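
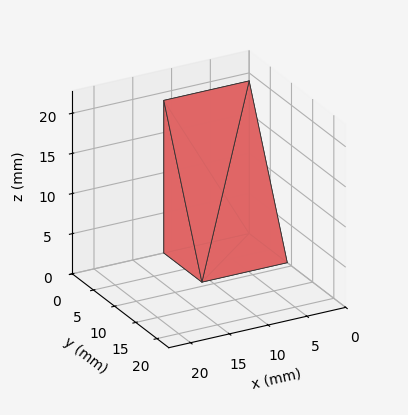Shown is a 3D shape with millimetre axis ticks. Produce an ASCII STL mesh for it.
Reading the render: the shape is a wedge (ramp): 11 × 9 mm base, rising to 19 mm along the y=0 edge and sloping linearly to z=0 at y=9 (dimensions read to the nearest mm from the axis ticks). For the STL, each face is triangulated and given an outward normal.

solid part
  facet normal 0.0000 0.0000 -1.0000
    outer loop
      vertex 11.000 9.000 0.000
      vertex 11.000 0.000 0.000
      vertex 0.000 0.000 0.000
    endloop
  endfacet
  facet normal 0.0000 0.0000 -1.0000
    outer loop
      vertex 0.000 9.000 0.000
      vertex 11.000 9.000 0.000
      vertex 0.000 0.000 0.000
    endloop
  endfacet
  facet normal 0.0000 -1.0000 0.0000
    outer loop
      vertex 0.000 0.000 0.000
      vertex 11.000 0.000 0.000
      vertex 11.000 0.000 19.000
    endloop
  endfacet
  facet normal 0.0000 -1.0000 0.0000
    outer loop
      vertex 0.000 0.000 0.000
      vertex 11.000 0.000 19.000
      vertex 0.000 0.000 19.000
    endloop
  endfacet
  facet normal 0.0000 0.9037 0.4281
    outer loop
      vertex 0.000 0.000 19.000
      vertex 11.000 0.000 19.000
      vertex 11.000 9.000 0.000
    endloop
  endfacet
  facet normal 0.0000 0.9037 0.4281
    outer loop
      vertex 0.000 0.000 19.000
      vertex 11.000 9.000 0.000
      vertex 0.000 9.000 0.000
    endloop
  endfacet
  facet normal -1.0000 0.0000 0.0000
    outer loop
      vertex 0.000 0.000 19.000
      vertex 0.000 9.000 0.000
      vertex 0.000 0.000 0.000
    endloop
  endfacet
  facet normal 1.0000 0.0000 0.0000
    outer loop
      vertex 11.000 0.000 0.000
      vertex 11.000 9.000 0.000
      vertex 11.000 0.000 19.000
    endloop
  endfacet
endsolid part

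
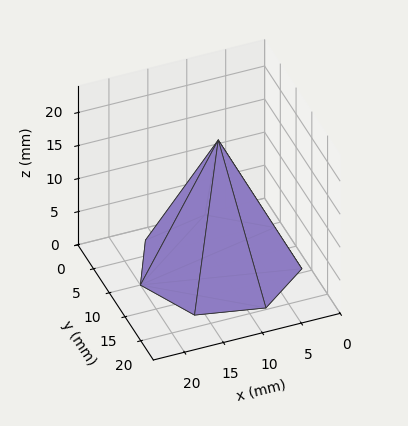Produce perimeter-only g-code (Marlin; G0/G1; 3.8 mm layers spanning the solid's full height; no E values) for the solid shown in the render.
Reading the render: the shape is a regular 7-sided pyramid, base circumscribed radius ≈ 10 mm, apex at z ≈ 19 mm (dimensions read to the nearest mm from the axis ticks). For the g-code, the solid's height is divided into equal slices at the stated Δz and each level perimeter traced with G1 moves after a G0 lift.

; perimeter-only toolpath
G21 ; units = mm
G90 ; absolute positioning
G28 ; home
; layer 1
G0 Z3.8
G0 X18.0 Y10.0
G1 X15.0 Y16.2
G1 X8.2 Y17.8
G1 X2.8 Y13.4
G1 X2.8 Y6.6
G1 X8.2 Y2.2
G1 X15.0 Y3.8
G1 X18.0 Y10.0
; layer 2
G0 Z7.6
G0 X16.0 Y10.0
G1 X13.7 Y14.7
G1 X8.7 Y15.8
G1 X4.6 Y12.6
G1 X4.6 Y7.4
G1 X8.7 Y4.2
G1 X13.7 Y5.3
G1 X16.0 Y10.0
; layer 3
G0 Z11.4
G0 X14.0 Y10.0
G1 X12.5 Y13.1
G1 X9.1 Y13.9
G1 X6.4 Y11.7
G1 X6.4 Y8.3
G1 X9.1 Y6.1
G1 X12.5 Y6.9
G1 X14.0 Y10.0
; layer 4
G0 Z15.2
G0 X12.0 Y10.0
G1 X11.2 Y11.6
G1 X9.6 Y11.9
G1 X8.2 Y10.9
G1 X8.2 Y9.1
G1 X9.6 Y8.1
G1 X11.2 Y8.4
G1 X12.0 Y10.0
M2 ; end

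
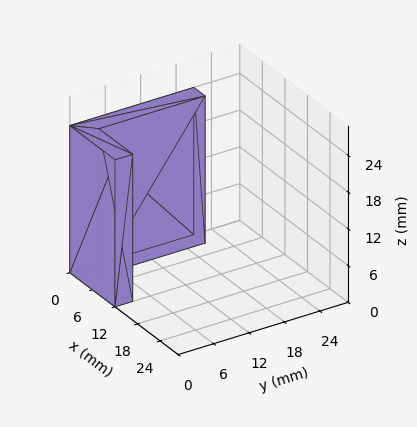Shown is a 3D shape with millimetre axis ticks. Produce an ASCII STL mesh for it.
Reading the render: the shape is an L-shaped prism: outer 12 × 21 mm, arm thicknesses ≈ 3 mm (horizontal) and 3 mm (vertical), extruded 24 mm in z (dimensions read to the nearest mm from the axis ticks). For the STL, each face is triangulated and given an outward normal.

solid part
  facet normal 0.0000 0.0000 -1.0000
    outer loop
      vertex 12.000 3.000 0.000
      vertex 12.000 0.000 0.000
      vertex 0.000 0.000 0.000
    endloop
  endfacet
  facet normal 0.0000 0.0000 -1.0000
    outer loop
      vertex 3.000 3.000 0.000
      vertex 12.000 3.000 0.000
      vertex 0.000 0.000 0.000
    endloop
  endfacet
  facet normal 0.0000 0.0000 -1.0000
    outer loop
      vertex 3.000 21.000 0.000
      vertex 3.000 3.000 0.000
      vertex 0.000 0.000 0.000
    endloop
  endfacet
  facet normal 0.0000 0.0000 -1.0000
    outer loop
      vertex 0.000 21.000 0.000
      vertex 3.000 21.000 0.000
      vertex 0.000 0.000 0.000
    endloop
  endfacet
  facet normal 0.0000 0.0000 1.0000
    outer loop
      vertex 0.000 0.000 24.000
      vertex 12.000 0.000 24.000
      vertex 12.000 3.000 24.000
    endloop
  endfacet
  facet normal 0.0000 0.0000 1.0000
    outer loop
      vertex 0.000 0.000 24.000
      vertex 12.000 3.000 24.000
      vertex 3.000 3.000 24.000
    endloop
  endfacet
  facet normal 0.0000 0.0000 1.0000
    outer loop
      vertex 0.000 0.000 24.000
      vertex 3.000 3.000 24.000
      vertex 3.000 21.000 24.000
    endloop
  endfacet
  facet normal 0.0000 0.0000 1.0000
    outer loop
      vertex 0.000 0.000 24.000
      vertex 3.000 21.000 24.000
      vertex 0.000 21.000 24.000
    endloop
  endfacet
  facet normal 0.0000 -1.0000 0.0000
    outer loop
      vertex 0.000 0.000 0.000
      vertex 12.000 0.000 0.000
      vertex 12.000 0.000 24.000
    endloop
  endfacet
  facet normal 0.0000 -1.0000 0.0000
    outer loop
      vertex 0.000 0.000 0.000
      vertex 12.000 0.000 24.000
      vertex 0.000 0.000 24.000
    endloop
  endfacet
  facet normal 1.0000 0.0000 0.0000
    outer loop
      vertex 12.000 0.000 0.000
      vertex 12.000 3.000 0.000
      vertex 12.000 3.000 24.000
    endloop
  endfacet
  facet normal 1.0000 0.0000 0.0000
    outer loop
      vertex 12.000 0.000 0.000
      vertex 12.000 3.000 24.000
      vertex 12.000 0.000 24.000
    endloop
  endfacet
  facet normal 0.0000 1.0000 0.0000
    outer loop
      vertex 12.000 3.000 0.000
      vertex 3.000 3.000 0.000
      vertex 3.000 3.000 24.000
    endloop
  endfacet
  facet normal 0.0000 1.0000 0.0000
    outer loop
      vertex 12.000 3.000 0.000
      vertex 3.000 3.000 24.000
      vertex 12.000 3.000 24.000
    endloop
  endfacet
  facet normal 1.0000 0.0000 0.0000
    outer loop
      vertex 3.000 3.000 0.000
      vertex 3.000 21.000 0.000
      vertex 3.000 21.000 24.000
    endloop
  endfacet
  facet normal 1.0000 0.0000 0.0000
    outer loop
      vertex 3.000 3.000 0.000
      vertex 3.000 21.000 24.000
      vertex 3.000 3.000 24.000
    endloop
  endfacet
  facet normal 0.0000 1.0000 0.0000
    outer loop
      vertex 3.000 21.000 0.000
      vertex 0.000 21.000 0.000
      vertex 0.000 21.000 24.000
    endloop
  endfacet
  facet normal 0.0000 1.0000 0.0000
    outer loop
      vertex 3.000 21.000 0.000
      vertex 0.000 21.000 24.000
      vertex 3.000 21.000 24.000
    endloop
  endfacet
  facet normal -1.0000 0.0000 0.0000
    outer loop
      vertex 0.000 21.000 0.000
      vertex 0.000 0.000 0.000
      vertex 0.000 0.000 24.000
    endloop
  endfacet
  facet normal -1.0000 0.0000 0.0000
    outer loop
      vertex 0.000 21.000 0.000
      vertex 0.000 0.000 24.000
      vertex 0.000 21.000 24.000
    endloop
  endfacet
endsolid part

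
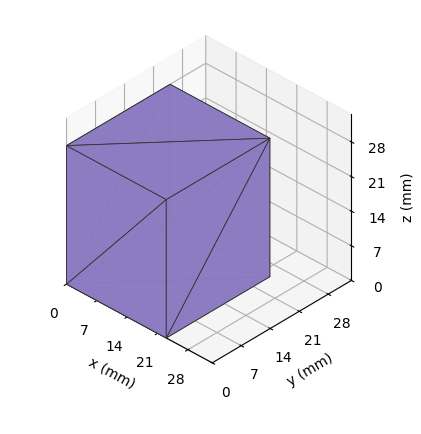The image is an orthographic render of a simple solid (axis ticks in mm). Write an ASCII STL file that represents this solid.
Reading the render: the shape is a rectangular box, roughly 23 × 25 mm footprint and 28 mm tall (dimensions read to the nearest mm from the axis ticks). For the STL, each face is triangulated and given an outward normal.

solid part
  facet normal 0.0000 0.0000 -1.0000
    outer loop
      vertex 23.00 25.00 0.00
      vertex 23.00 0.00 0.00
      vertex 0.00 0.00 0.00
    endloop
  endfacet
  facet normal 0.0000 0.0000 -1.0000
    outer loop
      vertex 0.00 25.00 0.00
      vertex 23.00 25.00 0.00
      vertex 0.00 0.00 0.00
    endloop
  endfacet
  facet normal 0.0000 0.0000 1.0000
    outer loop
      vertex 0.00 0.00 28.00
      vertex 23.00 0.00 28.00
      vertex 23.00 25.00 28.00
    endloop
  endfacet
  facet normal 0.0000 0.0000 1.0000
    outer loop
      vertex 0.00 0.00 28.00
      vertex 23.00 25.00 28.00
      vertex 0.00 25.00 28.00
    endloop
  endfacet
  facet normal 0.0000 -1.0000 0.0000
    outer loop
      vertex 0.00 0.00 0.00
      vertex 23.00 0.00 0.00
      vertex 23.00 0.00 28.00
    endloop
  endfacet
  facet normal 0.0000 -1.0000 0.0000
    outer loop
      vertex 0.00 0.00 0.00
      vertex 23.00 0.00 28.00
      vertex 0.00 0.00 28.00
    endloop
  endfacet
  facet normal 0.0000 1.0000 0.0000
    outer loop
      vertex 23.00 25.00 28.00
      vertex 23.00 25.00 0.00
      vertex 0.00 25.00 0.00
    endloop
  endfacet
  facet normal 0.0000 1.0000 0.0000
    outer loop
      vertex 0.00 25.00 28.00
      vertex 23.00 25.00 28.00
      vertex 0.00 25.00 0.00
    endloop
  endfacet
  facet normal -1.0000 0.0000 0.0000
    outer loop
      vertex 0.00 25.00 28.00
      vertex 0.00 25.00 0.00
      vertex 0.00 0.00 0.00
    endloop
  endfacet
  facet normal -1.0000 0.0000 0.0000
    outer loop
      vertex 0.00 0.00 28.00
      vertex 0.00 25.00 28.00
      vertex 0.00 0.00 0.00
    endloop
  endfacet
  facet normal 1.0000 0.0000 0.0000
    outer loop
      vertex 23.00 0.00 0.00
      vertex 23.00 25.00 0.00
      vertex 23.00 25.00 28.00
    endloop
  endfacet
  facet normal 1.0000 0.0000 0.0000
    outer loop
      vertex 23.00 0.00 0.00
      vertex 23.00 25.00 28.00
      vertex 23.00 0.00 28.00
    endloop
  endfacet
endsolid part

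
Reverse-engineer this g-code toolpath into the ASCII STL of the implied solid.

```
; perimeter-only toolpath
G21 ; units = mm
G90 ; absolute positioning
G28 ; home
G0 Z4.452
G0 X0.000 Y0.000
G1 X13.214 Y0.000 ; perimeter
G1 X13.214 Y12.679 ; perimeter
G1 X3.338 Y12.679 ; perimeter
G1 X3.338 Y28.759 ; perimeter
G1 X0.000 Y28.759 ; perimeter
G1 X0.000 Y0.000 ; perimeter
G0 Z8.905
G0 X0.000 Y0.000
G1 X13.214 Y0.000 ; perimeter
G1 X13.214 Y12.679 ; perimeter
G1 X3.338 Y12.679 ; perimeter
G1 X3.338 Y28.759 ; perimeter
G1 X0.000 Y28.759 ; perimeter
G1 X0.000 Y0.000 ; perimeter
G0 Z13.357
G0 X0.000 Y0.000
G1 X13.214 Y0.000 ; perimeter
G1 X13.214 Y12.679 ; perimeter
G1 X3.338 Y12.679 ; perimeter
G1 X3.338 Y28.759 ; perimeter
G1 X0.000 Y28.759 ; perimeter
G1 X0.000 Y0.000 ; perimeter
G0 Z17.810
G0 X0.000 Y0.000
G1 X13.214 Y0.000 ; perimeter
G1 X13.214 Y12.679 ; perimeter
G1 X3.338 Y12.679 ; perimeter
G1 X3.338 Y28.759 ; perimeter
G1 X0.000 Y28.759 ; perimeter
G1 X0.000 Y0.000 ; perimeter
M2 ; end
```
solid part
  facet normal 0.0000 0.0000 -1.0000
    outer loop
      vertex 13.214 12.679 0.000
      vertex 13.214 0.000 0.000
      vertex 0.000 0.000 0.000
    endloop
  endfacet
  facet normal 0.0000 0.0000 -1.0000
    outer loop
      vertex 3.338 12.679 0.000
      vertex 13.214 12.679 0.000
      vertex 0.000 0.000 0.000
    endloop
  endfacet
  facet normal 0.0000 0.0000 -1.0000
    outer loop
      vertex 3.338 28.759 0.000
      vertex 3.338 12.679 0.000
      vertex 0.000 0.000 0.000
    endloop
  endfacet
  facet normal 0.0000 0.0000 -1.0000
    outer loop
      vertex 0.000 28.759 0.000
      vertex 3.338 28.759 0.000
      vertex 0.000 0.000 0.000
    endloop
  endfacet
  facet normal 0.0000 0.0000 1.0000
    outer loop
      vertex 0.000 0.000 17.810
      vertex 13.214 0.000 17.810
      vertex 13.214 12.679 17.810
    endloop
  endfacet
  facet normal 0.0000 0.0000 1.0000
    outer loop
      vertex 0.000 0.000 17.810
      vertex 13.214 12.679 17.810
      vertex 3.338 12.679 17.810
    endloop
  endfacet
  facet normal 0.0000 0.0000 1.0000
    outer loop
      vertex 0.000 0.000 17.810
      vertex 3.338 12.679 17.810
      vertex 3.338 28.759 17.810
    endloop
  endfacet
  facet normal 0.0000 0.0000 1.0000
    outer loop
      vertex 0.000 0.000 17.810
      vertex 3.338 28.759 17.810
      vertex 0.000 28.759 17.810
    endloop
  endfacet
  facet normal 0.0000 -1.0000 0.0000
    outer loop
      vertex 0.000 0.000 0.000
      vertex 13.214 0.000 0.000
      vertex 13.214 0.000 17.810
    endloop
  endfacet
  facet normal 0.0000 -1.0000 0.0000
    outer loop
      vertex 0.000 0.000 0.000
      vertex 13.214 0.000 17.810
      vertex 0.000 0.000 17.810
    endloop
  endfacet
  facet normal 1.0000 0.0000 0.0000
    outer loop
      vertex 13.214 0.000 0.000
      vertex 13.214 12.679 0.000
      vertex 13.214 12.679 17.810
    endloop
  endfacet
  facet normal 1.0000 0.0000 0.0000
    outer loop
      vertex 13.214 0.000 0.000
      vertex 13.214 12.679 17.810
      vertex 13.214 0.000 17.810
    endloop
  endfacet
  facet normal 0.0000 1.0000 0.0000
    outer loop
      vertex 13.214 12.679 0.000
      vertex 3.338 12.679 0.000
      vertex 3.338 12.679 17.810
    endloop
  endfacet
  facet normal 0.0000 1.0000 0.0000
    outer loop
      vertex 13.214 12.679 0.000
      vertex 3.338 12.679 17.810
      vertex 13.214 12.679 17.810
    endloop
  endfacet
  facet normal 1.0000 0.0000 0.0000
    outer loop
      vertex 3.338 12.679 0.000
      vertex 3.338 28.759 0.000
      vertex 3.338 28.759 17.810
    endloop
  endfacet
  facet normal 1.0000 0.0000 0.0000
    outer loop
      vertex 3.338 12.679 0.000
      vertex 3.338 28.759 17.810
      vertex 3.338 12.679 17.810
    endloop
  endfacet
  facet normal 0.0000 1.0000 0.0000
    outer loop
      vertex 3.338 28.759 0.000
      vertex 0.000 28.759 0.000
      vertex 0.000 28.759 17.810
    endloop
  endfacet
  facet normal 0.0000 1.0000 0.0000
    outer loop
      vertex 3.338 28.759 0.000
      vertex 0.000 28.759 17.810
      vertex 3.338 28.759 17.810
    endloop
  endfacet
  facet normal -1.0000 0.0000 0.0000
    outer loop
      vertex 0.000 28.759 0.000
      vertex 0.000 0.000 0.000
      vertex 0.000 0.000 17.810
    endloop
  endfacet
  facet normal -1.0000 0.0000 0.0000
    outer loop
      vertex 0.000 28.759 0.000
      vertex 0.000 0.000 17.810
      vertex 0.000 28.759 17.810
    endloop
  endfacet
endsolid part

The G0 Z moves step by Δz≈4.452 mm. Every layer's G1 loop is the same polygon, so the solid is a straight extrusion of it from z=0 to z≈17.8. Closing with flat bottom and top caps and triangulating gives 20 facets — an L-shaped prism: outer 13.2 × 28.8 mm, arm thicknesses ≈ 12.7 mm (horizontal) and 3.34 mm (vertical), extruded 17.8 mm in z.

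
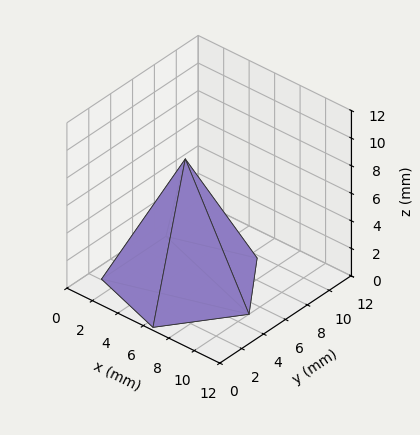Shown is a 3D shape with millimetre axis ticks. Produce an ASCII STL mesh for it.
Reading the render: the shape is a regular 5-sided pyramid, base circumscribed radius ≈ 5 mm, apex at z ≈ 9 mm (dimensions read to the nearest mm from the axis ticks). For the STL, each face is triangulated and given an outward normal.

solid part
  facet normal 0.0000 0.0000 -1.0000
    outer loop
      vertex 0.95 7.94 0.00
      vertex 6.55 9.76 0.00
      vertex 10.00 5.00 0.00
    endloop
  endfacet
  facet normal 0.0000 0.0000 -1.0000
    outer loop
      vertex 0.95 2.06 0.00
      vertex 0.95 7.94 0.00
      vertex 10.00 5.00 0.00
    endloop
  endfacet
  facet normal 0.0000 0.0000 -1.0000
    outer loop
      vertex 6.55 0.24 0.00
      vertex 0.95 2.06 0.00
      vertex 10.00 5.00 0.00
    endloop
  endfacet
  facet normal 0.7384 0.5352 0.4102
    outer loop
      vertex 10.00 5.00 0.00
      vertex 6.55 9.76 0.00
      vertex 5.00 5.00 9.00
    endloop
  endfacet
  facet normal -0.2819 0.8673 0.4102
    outer loop
      vertex 6.55 9.76 0.00
      vertex 0.95 7.94 0.00
      vertex 5.00 5.00 9.00
    endloop
  endfacet
  facet normal -0.9119 0.0000 0.4104
    outer loop
      vertex 0.95 7.94 0.00
      vertex 0.95 2.06 0.00
      vertex 5.00 5.00 9.00
    endloop
  endfacet
  facet normal -0.2819 -0.8673 0.4102
    outer loop
      vertex 0.95 2.06 0.00
      vertex 6.55 0.24 0.00
      vertex 5.00 5.00 9.00
    endloop
  endfacet
  facet normal 0.7384 -0.5352 0.4102
    outer loop
      vertex 6.55 0.24 0.00
      vertex 10.00 5.00 0.00
      vertex 5.00 5.00 9.00
    endloop
  endfacet
endsolid part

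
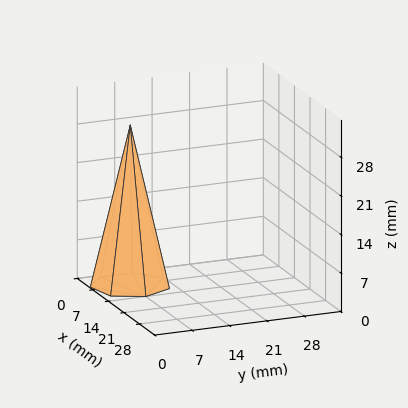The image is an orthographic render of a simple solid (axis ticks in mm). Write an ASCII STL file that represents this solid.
Reading the render: the shape is a regular 7-sided pyramid, base circumscribed radius ≈ 7 mm, apex at z ≈ 29 mm (dimensions read to the nearest mm from the axis ticks). For the STL, each face is triangulated and given an outward normal.

solid part
  facet normal 0.0000 0.0000 -1.0000
    outer loop
      vertex 5.4 13.8 0.0
      vertex 11.4 12.5 0.0
      vertex 14.0 7.0 0.0
    endloop
  endfacet
  facet normal 0.0000 0.0000 -1.0000
    outer loop
      vertex 0.7 10.0 0.0
      vertex 5.4 13.8 0.0
      vertex 14.0 7.0 0.0
    endloop
  endfacet
  facet normal 0.0000 0.0000 -1.0000
    outer loop
      vertex 0.7 4.0 0.0
      vertex 0.7 10.0 0.0
      vertex 14.0 7.0 0.0
    endloop
  endfacet
  facet normal 0.0000 0.0000 -1.0000
    outer loop
      vertex 5.4 0.2 0.0
      vertex 0.7 4.0 0.0
      vertex 14.0 7.0 0.0
    endloop
  endfacet
  facet normal 0.0000 0.0000 -1.0000
    outer loop
      vertex 11.4 1.5 0.0
      vertex 5.4 0.2 0.0
      vertex 14.0 7.0 0.0
    endloop
  endfacet
  facet normal 0.8833 0.4176 0.2132
    outer loop
      vertex 14.0 7.0 0.0
      vertex 11.4 12.5 0.0
      vertex 7.0 7.0 29.0
    endloop
  endfacet
  facet normal 0.2069 0.9550 0.2125
    outer loop
      vertex 11.4 12.5 0.0
      vertex 5.4 13.8 0.0
      vertex 7.0 7.0 29.0
    endloop
  endfacet
  facet normal -0.6144 0.7599 0.2121
    outer loop
      vertex 5.4 13.8 0.0
      vertex 0.7 10.0 0.0
      vertex 7.0 7.0 29.0
    endloop
  endfacet
  facet normal -0.9772 0.0000 0.2123
    outer loop
      vertex 0.7 10.0 0.0
      vertex 0.7 4.0 0.0
      vertex 7.0 7.0 29.0
    endloop
  endfacet
  facet normal -0.6144 -0.7599 0.2121
    outer loop
      vertex 0.7 4.0 0.0
      vertex 5.4 0.2 0.0
      vertex 7.0 7.0 29.0
    endloop
  endfacet
  facet normal 0.2069 -0.9550 0.2125
    outer loop
      vertex 5.4 0.2 0.0
      vertex 11.4 1.5 0.0
      vertex 7.0 7.0 29.0
    endloop
  endfacet
  facet normal 0.8833 -0.4176 0.2132
    outer loop
      vertex 11.4 1.5 0.0
      vertex 14.0 7.0 0.0
      vertex 7.0 7.0 29.0
    endloop
  endfacet
endsolid part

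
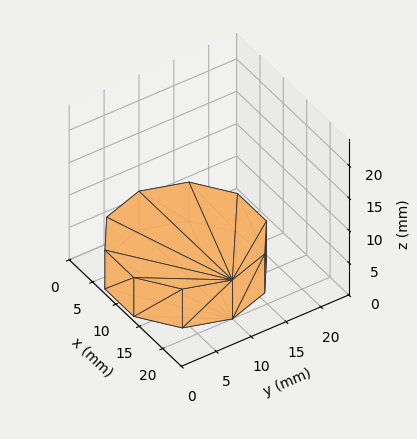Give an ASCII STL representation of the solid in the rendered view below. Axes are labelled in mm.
Reading the render: the shape is a regular 10-sided prism (a cylinder approximated with 10 flat sides), circumscribed radius ≈ 10 mm, height ≈ 6 mm (dimensions read to the nearest mm from the axis ticks). For the STL, each face is triangulated and given an outward normal.

solid part
  facet normal 0.0000 0.0000 -1.0000
    outer loop
      vertex 13.1 19.5 0.0
      vertex 18.1 15.9 0.0
      vertex 20.0 10.0 0.0
    endloop
  endfacet
  facet normal 0.0000 0.0000 -1.0000
    outer loop
      vertex 6.9 19.5 0.0
      vertex 13.1 19.5 0.0
      vertex 20.0 10.0 0.0
    endloop
  endfacet
  facet normal 0.0000 0.0000 -1.0000
    outer loop
      vertex 1.9 15.9 0.0
      vertex 6.9 19.5 0.0
      vertex 20.0 10.0 0.0
    endloop
  endfacet
  facet normal 0.0000 0.0000 -1.0000
    outer loop
      vertex 0.0 10.0 0.0
      vertex 1.9 15.9 0.0
      vertex 20.0 10.0 0.0
    endloop
  endfacet
  facet normal 0.0000 0.0000 -1.0000
    outer loop
      vertex 1.9 4.1 0.0
      vertex 0.0 10.0 0.0
      vertex 20.0 10.0 0.0
    endloop
  endfacet
  facet normal 0.0000 0.0000 -1.0000
    outer loop
      vertex 6.9 0.5 0.0
      vertex 1.9 4.1 0.0
      vertex 20.0 10.0 0.0
    endloop
  endfacet
  facet normal 0.0000 0.0000 -1.0000
    outer loop
      vertex 13.1 0.5 0.0
      vertex 6.9 0.5 0.0
      vertex 20.0 10.0 0.0
    endloop
  endfacet
  facet normal 0.0000 0.0000 -1.0000
    outer loop
      vertex 18.1 4.1 0.0
      vertex 13.1 0.5 0.0
      vertex 20.0 10.0 0.0
    endloop
  endfacet
  facet normal 0.0000 0.0000 1.0000
    outer loop
      vertex 20.0 10.0 6.0
      vertex 18.1 15.9 6.0
      vertex 13.1 19.5 6.0
    endloop
  endfacet
  facet normal 0.0000 0.0000 1.0000
    outer loop
      vertex 20.0 10.0 6.0
      vertex 13.1 19.5 6.0
      vertex 6.9 19.5 6.0
    endloop
  endfacet
  facet normal 0.0000 0.0000 1.0000
    outer loop
      vertex 20.0 10.0 6.0
      vertex 6.9 19.5 6.0
      vertex 1.9 15.9 6.0
    endloop
  endfacet
  facet normal 0.0000 0.0000 1.0000
    outer loop
      vertex 20.0 10.0 6.0
      vertex 1.9 15.9 6.0
      vertex 0.0 10.0 6.0
    endloop
  endfacet
  facet normal 0.0000 0.0000 1.0000
    outer loop
      vertex 20.0 10.0 6.0
      vertex 0.0 10.0 6.0
      vertex 1.9 4.1 6.0
    endloop
  endfacet
  facet normal 0.0000 0.0000 1.0000
    outer loop
      vertex 20.0 10.0 6.0
      vertex 1.9 4.1 6.0
      vertex 6.9 0.5 6.0
    endloop
  endfacet
  facet normal 0.0000 0.0000 1.0000
    outer loop
      vertex 20.0 10.0 6.0
      vertex 6.9 0.5 6.0
      vertex 13.1 0.5 6.0
    endloop
  endfacet
  facet normal 0.0000 0.0000 1.0000
    outer loop
      vertex 20.0 10.0 6.0
      vertex 13.1 0.5 6.0
      vertex 18.1 4.1 6.0
    endloop
  endfacet
  facet normal 0.9519 0.3065 0.0000
    outer loop
      vertex 20.0 10.0 0.0
      vertex 18.1 15.9 0.0
      vertex 18.1 15.9 6.0
    endloop
  endfacet
  facet normal 0.9519 0.3065 0.0000
    outer loop
      vertex 20.0 10.0 0.0
      vertex 18.1 15.9 6.0
      vertex 20.0 10.0 6.0
    endloop
  endfacet
  facet normal 0.5843 0.8115 0.0000
    outer loop
      vertex 18.1 15.9 0.0
      vertex 13.1 19.5 0.0
      vertex 13.1 19.5 6.0
    endloop
  endfacet
  facet normal 0.5843 0.8115 0.0000
    outer loop
      vertex 18.1 15.9 0.0
      vertex 13.1 19.5 6.0
      vertex 18.1 15.9 6.0
    endloop
  endfacet
  facet normal 0.0000 1.0000 0.0000
    outer loop
      vertex 13.1 19.5 0.0
      vertex 6.9 19.5 0.0
      vertex 6.9 19.5 6.0
    endloop
  endfacet
  facet normal 0.0000 1.0000 0.0000
    outer loop
      vertex 13.1 19.5 0.0
      vertex 6.9 19.5 6.0
      vertex 13.1 19.5 6.0
    endloop
  endfacet
  facet normal -0.5843 0.8115 0.0000
    outer loop
      vertex 6.9 19.5 0.0
      vertex 1.9 15.9 0.0
      vertex 1.9 15.9 6.0
    endloop
  endfacet
  facet normal -0.5843 0.8115 0.0000
    outer loop
      vertex 6.9 19.5 0.0
      vertex 1.9 15.9 6.0
      vertex 6.9 19.5 6.0
    endloop
  endfacet
  facet normal -0.9519 0.3065 0.0000
    outer loop
      vertex 1.9 15.9 0.0
      vertex 0.0 10.0 0.0
      vertex 0.0 10.0 6.0
    endloop
  endfacet
  facet normal -0.9519 0.3065 0.0000
    outer loop
      vertex 1.9 15.9 0.0
      vertex 0.0 10.0 6.0
      vertex 1.9 15.9 6.0
    endloop
  endfacet
  facet normal -0.9519 -0.3065 0.0000
    outer loop
      vertex 0.0 10.0 0.0
      vertex 1.9 4.1 0.0
      vertex 1.9 4.1 6.0
    endloop
  endfacet
  facet normal -0.9519 -0.3065 0.0000
    outer loop
      vertex 0.0 10.0 0.0
      vertex 1.9 4.1 6.0
      vertex 0.0 10.0 6.0
    endloop
  endfacet
  facet normal -0.5843 -0.8115 0.0000
    outer loop
      vertex 1.9 4.1 0.0
      vertex 6.9 0.5 0.0
      vertex 6.9 0.5 6.0
    endloop
  endfacet
  facet normal -0.5843 -0.8115 0.0000
    outer loop
      vertex 1.9 4.1 0.0
      vertex 6.9 0.5 6.0
      vertex 1.9 4.1 6.0
    endloop
  endfacet
  facet normal 0.0000 -1.0000 0.0000
    outer loop
      vertex 6.9 0.5 0.0
      vertex 13.1 0.5 0.0
      vertex 13.1 0.5 6.0
    endloop
  endfacet
  facet normal 0.0000 -1.0000 0.0000
    outer loop
      vertex 6.9 0.5 0.0
      vertex 13.1 0.5 6.0
      vertex 6.9 0.5 6.0
    endloop
  endfacet
  facet normal 0.5843 -0.8115 0.0000
    outer loop
      vertex 13.1 0.5 0.0
      vertex 18.1 4.1 0.0
      vertex 18.1 4.1 6.0
    endloop
  endfacet
  facet normal 0.5843 -0.8115 0.0000
    outer loop
      vertex 13.1 0.5 0.0
      vertex 18.1 4.1 6.0
      vertex 13.1 0.5 6.0
    endloop
  endfacet
  facet normal 0.9519 -0.3065 0.0000
    outer loop
      vertex 18.1 4.1 0.0
      vertex 20.0 10.0 0.0
      vertex 20.0 10.0 6.0
    endloop
  endfacet
  facet normal 0.9519 -0.3065 0.0000
    outer loop
      vertex 18.1 4.1 0.0
      vertex 20.0 10.0 6.0
      vertex 18.1 4.1 6.0
    endloop
  endfacet
endsolid part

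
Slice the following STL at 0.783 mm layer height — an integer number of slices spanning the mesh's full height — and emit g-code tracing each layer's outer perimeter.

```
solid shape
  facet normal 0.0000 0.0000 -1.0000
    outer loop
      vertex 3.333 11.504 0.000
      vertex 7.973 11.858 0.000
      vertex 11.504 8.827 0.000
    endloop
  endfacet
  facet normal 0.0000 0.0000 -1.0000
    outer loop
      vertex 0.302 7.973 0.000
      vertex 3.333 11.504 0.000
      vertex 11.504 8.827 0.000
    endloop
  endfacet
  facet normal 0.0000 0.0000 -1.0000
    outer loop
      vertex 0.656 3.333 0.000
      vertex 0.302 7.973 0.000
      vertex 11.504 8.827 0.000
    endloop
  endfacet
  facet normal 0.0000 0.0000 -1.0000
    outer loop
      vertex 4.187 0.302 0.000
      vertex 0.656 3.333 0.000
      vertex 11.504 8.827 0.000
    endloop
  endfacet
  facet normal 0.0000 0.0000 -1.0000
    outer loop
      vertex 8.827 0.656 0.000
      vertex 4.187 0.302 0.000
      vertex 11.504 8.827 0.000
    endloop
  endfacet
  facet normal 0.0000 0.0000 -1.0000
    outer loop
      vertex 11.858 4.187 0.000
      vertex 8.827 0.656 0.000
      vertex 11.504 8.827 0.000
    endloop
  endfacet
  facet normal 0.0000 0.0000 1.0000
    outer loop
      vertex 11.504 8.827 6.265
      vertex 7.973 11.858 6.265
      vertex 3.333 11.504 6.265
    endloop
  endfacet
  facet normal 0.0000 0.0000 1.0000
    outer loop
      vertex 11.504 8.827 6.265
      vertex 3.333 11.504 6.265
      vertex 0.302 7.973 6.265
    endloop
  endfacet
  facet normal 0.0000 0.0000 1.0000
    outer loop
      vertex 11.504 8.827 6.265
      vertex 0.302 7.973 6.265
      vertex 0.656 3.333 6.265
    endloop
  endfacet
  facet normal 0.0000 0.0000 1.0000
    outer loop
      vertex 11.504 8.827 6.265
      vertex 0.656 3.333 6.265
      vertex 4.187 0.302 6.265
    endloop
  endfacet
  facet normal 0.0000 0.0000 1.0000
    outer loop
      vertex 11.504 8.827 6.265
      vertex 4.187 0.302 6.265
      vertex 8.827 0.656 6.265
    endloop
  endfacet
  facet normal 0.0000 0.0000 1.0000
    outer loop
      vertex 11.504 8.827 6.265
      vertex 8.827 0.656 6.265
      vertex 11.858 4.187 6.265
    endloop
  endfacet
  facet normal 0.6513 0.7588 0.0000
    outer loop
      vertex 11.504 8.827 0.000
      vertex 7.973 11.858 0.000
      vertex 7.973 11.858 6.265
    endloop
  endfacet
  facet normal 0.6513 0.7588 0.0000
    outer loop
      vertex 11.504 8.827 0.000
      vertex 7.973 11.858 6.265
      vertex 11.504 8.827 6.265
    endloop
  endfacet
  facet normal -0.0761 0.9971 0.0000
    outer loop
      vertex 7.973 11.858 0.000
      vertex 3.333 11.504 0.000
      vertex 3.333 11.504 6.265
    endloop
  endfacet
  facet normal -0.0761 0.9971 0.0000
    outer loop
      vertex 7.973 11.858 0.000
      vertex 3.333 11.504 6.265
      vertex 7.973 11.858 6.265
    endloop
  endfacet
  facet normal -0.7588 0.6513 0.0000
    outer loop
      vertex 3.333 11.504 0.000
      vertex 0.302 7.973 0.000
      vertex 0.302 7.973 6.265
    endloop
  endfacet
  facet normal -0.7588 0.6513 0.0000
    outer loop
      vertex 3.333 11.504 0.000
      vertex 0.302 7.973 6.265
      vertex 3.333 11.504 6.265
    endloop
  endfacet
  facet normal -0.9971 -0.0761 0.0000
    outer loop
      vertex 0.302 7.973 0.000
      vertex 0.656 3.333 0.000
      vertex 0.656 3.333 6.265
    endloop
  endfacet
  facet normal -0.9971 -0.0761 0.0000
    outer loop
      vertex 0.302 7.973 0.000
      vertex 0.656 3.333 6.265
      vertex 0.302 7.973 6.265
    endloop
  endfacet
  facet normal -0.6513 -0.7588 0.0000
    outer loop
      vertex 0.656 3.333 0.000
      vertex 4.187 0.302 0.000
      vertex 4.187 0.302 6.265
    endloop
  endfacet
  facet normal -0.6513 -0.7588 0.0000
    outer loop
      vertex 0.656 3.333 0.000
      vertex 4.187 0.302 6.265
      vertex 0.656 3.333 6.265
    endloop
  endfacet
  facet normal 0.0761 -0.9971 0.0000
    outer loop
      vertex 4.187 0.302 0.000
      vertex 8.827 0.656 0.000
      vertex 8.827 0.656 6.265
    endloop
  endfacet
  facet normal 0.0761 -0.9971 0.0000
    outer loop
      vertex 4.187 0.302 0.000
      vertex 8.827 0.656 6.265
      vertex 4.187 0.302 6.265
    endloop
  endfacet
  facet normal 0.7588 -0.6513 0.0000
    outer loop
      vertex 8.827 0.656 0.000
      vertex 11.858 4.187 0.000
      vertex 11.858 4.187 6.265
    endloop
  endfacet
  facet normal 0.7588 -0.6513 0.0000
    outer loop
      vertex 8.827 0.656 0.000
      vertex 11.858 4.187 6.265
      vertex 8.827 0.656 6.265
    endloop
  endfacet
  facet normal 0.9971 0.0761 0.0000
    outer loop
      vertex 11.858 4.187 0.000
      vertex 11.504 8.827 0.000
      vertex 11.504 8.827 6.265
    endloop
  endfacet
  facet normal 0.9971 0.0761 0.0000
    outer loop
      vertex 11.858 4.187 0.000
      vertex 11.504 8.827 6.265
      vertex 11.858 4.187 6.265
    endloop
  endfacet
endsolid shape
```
; perimeter-only toolpath
G21 ; units = mm
G90 ; absolute positioning
G28 ; home
; layer 1
G0 Z0.783
G0 X11.504 Y8.827
G1 X7.973 Y11.858
G1 X3.333 Y11.504
G1 X0.302 Y7.973
G1 X0.656 Y3.333
G1 X4.187 Y0.302
G1 X8.827 Y0.656
G1 X11.858 Y4.187
G1 X11.504 Y8.827
; layer 2
G0 Z1.566
G0 X11.504 Y8.827
G1 X7.973 Y11.858
G1 X3.333 Y11.504
G1 X0.302 Y7.973
G1 X0.656 Y3.333
G1 X4.187 Y0.302
G1 X8.827 Y0.656
G1 X11.858 Y4.187
G1 X11.504 Y8.827
; layer 3
G0 Z2.349
G0 X11.504 Y8.827
G1 X7.973 Y11.858
G1 X3.333 Y11.504
G1 X0.302 Y7.973
G1 X0.656 Y3.333
G1 X4.187 Y0.302
G1 X8.827 Y0.656
G1 X11.858 Y4.187
G1 X11.504 Y8.827
; layer 4
G0 Z3.132
G0 X11.504 Y8.827
G1 X7.973 Y11.858
G1 X3.333 Y11.504
G1 X0.302 Y7.973
G1 X0.656 Y3.333
G1 X4.187 Y0.302
G1 X8.827 Y0.656
G1 X11.858 Y4.187
G1 X11.504 Y8.827
; layer 5
G0 Z3.916
G0 X11.504 Y8.827
G1 X7.973 Y11.858
G1 X3.333 Y11.504
G1 X0.302 Y7.973
G1 X0.656 Y3.333
G1 X4.187 Y0.302
G1 X8.827 Y0.656
G1 X11.858 Y4.187
G1 X11.504 Y8.827
; layer 6
G0 Z4.699
G0 X11.504 Y8.827
G1 X7.973 Y11.858
G1 X3.333 Y11.504
G1 X0.302 Y7.973
G1 X0.656 Y3.333
G1 X4.187 Y0.302
G1 X8.827 Y0.656
G1 X11.858 Y4.187
G1 X11.504 Y8.827
; layer 7
G0 Z5.482
G0 X11.504 Y8.827
G1 X7.973 Y11.858
G1 X3.333 Y11.504
G1 X0.302 Y7.973
G1 X0.656 Y3.333
G1 X4.187 Y0.302
G1 X8.827 Y0.656
G1 X11.858 Y4.187
G1 X11.504 Y8.827
; layer 8
G0 Z6.265
G0 X11.504 Y8.827
G1 X7.973 Y11.858
G1 X3.333 Y11.504
G1 X0.302 Y7.973
G1 X0.656 Y3.333
G1 X4.187 Y0.302
G1 X8.827 Y0.656
G1 X11.858 Y4.187
G1 X11.504 Y8.827
M2 ; end

The solid is a regular 8-sided prism (a cylinder approximated with 8 flat sides), circumscribed radius ≈ 6.08 mm, height ≈ 6.26 mm. Slicing at Δz = 0.783 mm — 8 equal slices spanning the solid's height, so layer i sits at z = i·h/8 — gives 8 non-empty perimeters. Each is a 8-segment closed polygon; G0 lifts to the layer z and rapids to the start vertex, then G1 traces the edges.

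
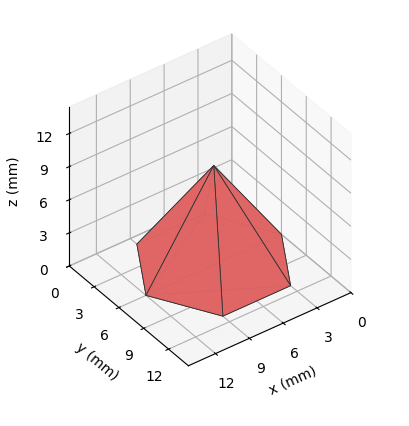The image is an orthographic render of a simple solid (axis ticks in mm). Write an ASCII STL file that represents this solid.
Reading the render: the shape is a regular 6-sided pyramid, base circumscribed radius ≈ 6 mm, apex at z ≈ 9 mm (dimensions read to the nearest mm from the axis ticks). For the STL, each face is triangulated and given an outward normal.

solid part
  facet normal 0.0000 0.0000 -1.0000
    outer loop
      vertex 3.000 11.196 0.000
      vertex 9.000 11.196 0.000
      vertex 12.000 6.000 0.000
    endloop
  endfacet
  facet normal 0.0000 0.0000 -1.0000
    outer loop
      vertex 0.000 6.000 0.000
      vertex 3.000 11.196 0.000
      vertex 12.000 6.000 0.000
    endloop
  endfacet
  facet normal 0.0000 0.0000 -1.0000
    outer loop
      vertex 3.000 0.804 0.000
      vertex 0.000 6.000 0.000
      vertex 12.000 6.000 0.000
    endloop
  endfacet
  facet normal 0.0000 0.0000 -1.0000
    outer loop
      vertex 9.000 0.804 0.000
      vertex 3.000 0.804 0.000
      vertex 12.000 6.000 0.000
    endloop
  endfacet
  facet normal 0.7500 0.4330 0.5000
    outer loop
      vertex 12.000 6.000 0.000
      vertex 9.000 11.196 0.000
      vertex 6.000 6.000 9.000
    endloop
  endfacet
  facet normal 0.0000 0.8660 0.5000
    outer loop
      vertex 9.000 11.196 0.000
      vertex 3.000 11.196 0.000
      vertex 6.000 6.000 9.000
    endloop
  endfacet
  facet normal -0.7500 0.4330 0.5000
    outer loop
      vertex 3.000 11.196 0.000
      vertex 0.000 6.000 0.000
      vertex 6.000 6.000 9.000
    endloop
  endfacet
  facet normal -0.7500 -0.4330 0.5000
    outer loop
      vertex 0.000 6.000 0.000
      vertex 3.000 0.804 0.000
      vertex 6.000 6.000 9.000
    endloop
  endfacet
  facet normal 0.0000 -0.8660 0.5000
    outer loop
      vertex 3.000 0.804 0.000
      vertex 9.000 0.804 0.000
      vertex 6.000 6.000 9.000
    endloop
  endfacet
  facet normal 0.7500 -0.4330 0.5000
    outer loop
      vertex 9.000 0.804 0.000
      vertex 12.000 6.000 0.000
      vertex 6.000 6.000 9.000
    endloop
  endfacet
endsolid part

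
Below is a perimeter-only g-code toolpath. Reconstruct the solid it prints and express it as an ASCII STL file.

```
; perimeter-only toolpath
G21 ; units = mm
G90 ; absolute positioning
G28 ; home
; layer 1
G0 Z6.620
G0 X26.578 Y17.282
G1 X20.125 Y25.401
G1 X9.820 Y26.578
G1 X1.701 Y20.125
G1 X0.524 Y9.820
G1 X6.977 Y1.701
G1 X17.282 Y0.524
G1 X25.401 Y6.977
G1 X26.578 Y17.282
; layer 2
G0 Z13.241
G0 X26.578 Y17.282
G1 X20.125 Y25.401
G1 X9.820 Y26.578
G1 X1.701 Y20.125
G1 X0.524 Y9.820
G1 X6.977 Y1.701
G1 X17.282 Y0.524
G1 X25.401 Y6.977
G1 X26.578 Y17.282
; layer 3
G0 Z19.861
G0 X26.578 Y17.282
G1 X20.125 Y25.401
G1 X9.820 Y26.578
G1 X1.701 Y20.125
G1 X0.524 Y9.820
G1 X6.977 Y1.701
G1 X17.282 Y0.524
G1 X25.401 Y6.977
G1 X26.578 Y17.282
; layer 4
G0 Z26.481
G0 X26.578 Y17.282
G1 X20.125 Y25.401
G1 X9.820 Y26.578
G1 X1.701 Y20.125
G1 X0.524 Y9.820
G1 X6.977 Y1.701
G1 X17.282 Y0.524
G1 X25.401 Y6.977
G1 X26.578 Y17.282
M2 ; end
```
solid part
  facet normal 0.0000 0.0000 -1.0000
    outer loop
      vertex 9.820 26.578 0.000
      vertex 20.125 25.401 0.000
      vertex 26.578 17.282 0.000
    endloop
  endfacet
  facet normal 0.0000 0.0000 -1.0000
    outer loop
      vertex 1.701 20.125 0.000
      vertex 9.820 26.578 0.000
      vertex 26.578 17.282 0.000
    endloop
  endfacet
  facet normal 0.0000 0.0000 -1.0000
    outer loop
      vertex 0.524 9.820 0.000
      vertex 1.701 20.125 0.000
      vertex 26.578 17.282 0.000
    endloop
  endfacet
  facet normal 0.0000 0.0000 -1.0000
    outer loop
      vertex 6.977 1.701 0.000
      vertex 0.524 9.820 0.000
      vertex 26.578 17.282 0.000
    endloop
  endfacet
  facet normal 0.0000 0.0000 -1.0000
    outer loop
      vertex 17.282 0.524 0.000
      vertex 6.977 1.701 0.000
      vertex 26.578 17.282 0.000
    endloop
  endfacet
  facet normal 0.0000 0.0000 -1.0000
    outer loop
      vertex 25.401 6.977 0.000
      vertex 17.282 0.524 0.000
      vertex 26.578 17.282 0.000
    endloop
  endfacet
  facet normal 0.0000 0.0000 1.0000
    outer loop
      vertex 26.578 17.282 26.481
      vertex 20.125 25.401 26.481
      vertex 9.820 26.578 26.481
    endloop
  endfacet
  facet normal 0.0000 0.0000 1.0000
    outer loop
      vertex 26.578 17.282 26.481
      vertex 9.820 26.578 26.481
      vertex 1.701 20.125 26.481
    endloop
  endfacet
  facet normal 0.0000 0.0000 1.0000
    outer loop
      vertex 26.578 17.282 26.481
      vertex 1.701 20.125 26.481
      vertex 0.524 9.820 26.481
    endloop
  endfacet
  facet normal 0.0000 0.0000 1.0000
    outer loop
      vertex 26.578 17.282 26.481
      vertex 0.524 9.820 26.481
      vertex 6.977 1.701 26.481
    endloop
  endfacet
  facet normal 0.0000 0.0000 1.0000
    outer loop
      vertex 26.578 17.282 26.481
      vertex 6.977 1.701 26.481
      vertex 17.282 0.524 26.481
    endloop
  endfacet
  facet normal 0.0000 0.0000 1.0000
    outer loop
      vertex 26.578 17.282 26.481
      vertex 17.282 0.524 26.481
      vertex 25.401 6.977 26.481
    endloop
  endfacet
  facet normal 0.7828 0.6222 0.0000
    outer loop
      vertex 26.578 17.282 0.000
      vertex 20.125 25.401 0.000
      vertex 20.125 25.401 26.481
    endloop
  endfacet
  facet normal 0.7828 0.6222 0.0000
    outer loop
      vertex 26.578 17.282 0.000
      vertex 20.125 25.401 26.481
      vertex 26.578 17.282 26.481
    endloop
  endfacet
  facet normal 0.1135 0.9935 0.0000
    outer loop
      vertex 20.125 25.401 0.000
      vertex 9.820 26.578 0.000
      vertex 9.820 26.578 26.481
    endloop
  endfacet
  facet normal 0.1135 0.9935 0.0000
    outer loop
      vertex 20.125 25.401 0.000
      vertex 9.820 26.578 26.481
      vertex 20.125 25.401 26.481
    endloop
  endfacet
  facet normal -0.6222 0.7828 0.0000
    outer loop
      vertex 9.820 26.578 0.000
      vertex 1.701 20.125 0.000
      vertex 1.701 20.125 26.481
    endloop
  endfacet
  facet normal -0.6222 0.7828 0.0000
    outer loop
      vertex 9.820 26.578 0.000
      vertex 1.701 20.125 26.481
      vertex 9.820 26.578 26.481
    endloop
  endfacet
  facet normal -0.9935 0.1135 0.0000
    outer loop
      vertex 1.701 20.125 0.000
      vertex 0.524 9.820 0.000
      vertex 0.524 9.820 26.481
    endloop
  endfacet
  facet normal -0.9935 0.1135 0.0000
    outer loop
      vertex 1.701 20.125 0.000
      vertex 0.524 9.820 26.481
      vertex 1.701 20.125 26.481
    endloop
  endfacet
  facet normal -0.7828 -0.6222 0.0000
    outer loop
      vertex 0.524 9.820 0.000
      vertex 6.977 1.701 0.000
      vertex 6.977 1.701 26.481
    endloop
  endfacet
  facet normal -0.7828 -0.6222 0.0000
    outer loop
      vertex 0.524 9.820 0.000
      vertex 6.977 1.701 26.481
      vertex 0.524 9.820 26.481
    endloop
  endfacet
  facet normal -0.1135 -0.9935 0.0000
    outer loop
      vertex 6.977 1.701 0.000
      vertex 17.282 0.524 0.000
      vertex 17.282 0.524 26.481
    endloop
  endfacet
  facet normal -0.1135 -0.9935 0.0000
    outer loop
      vertex 6.977 1.701 0.000
      vertex 17.282 0.524 26.481
      vertex 6.977 1.701 26.481
    endloop
  endfacet
  facet normal 0.6222 -0.7828 0.0000
    outer loop
      vertex 17.282 0.524 0.000
      vertex 25.401 6.977 0.000
      vertex 25.401 6.977 26.481
    endloop
  endfacet
  facet normal 0.6222 -0.7828 0.0000
    outer loop
      vertex 17.282 0.524 0.000
      vertex 25.401 6.977 26.481
      vertex 17.282 0.524 26.481
    endloop
  endfacet
  facet normal 0.9935 -0.1135 0.0000
    outer loop
      vertex 25.401 6.977 0.000
      vertex 26.578 17.282 0.000
      vertex 26.578 17.282 26.481
    endloop
  endfacet
  facet normal 0.9935 -0.1135 0.0000
    outer loop
      vertex 25.401 6.977 0.000
      vertex 26.578 17.282 26.481
      vertex 25.401 6.977 26.481
    endloop
  endfacet
endsolid part

The G0 Z moves step by Δz≈6.620 mm. Every layer's G1 loop is the same polygon, so the solid is a straight extrusion of it from z=0 to z≈26.5. Closing with flat bottom and top caps and triangulating gives 28 facets — a regular 8-sided prism (a cylinder approximated with 8 flat sides), circumscribed radius ≈ 13.6 mm, height ≈ 26.5 mm.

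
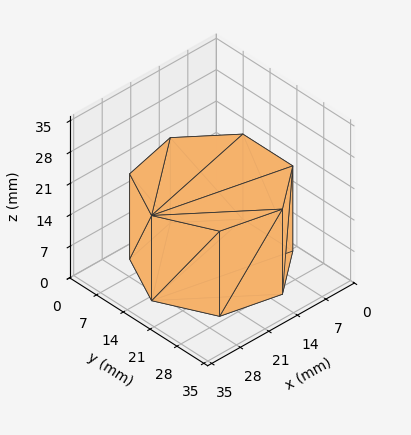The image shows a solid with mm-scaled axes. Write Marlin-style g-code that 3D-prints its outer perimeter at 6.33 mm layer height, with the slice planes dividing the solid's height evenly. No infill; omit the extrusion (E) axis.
Reading the render: the shape is a regular 7-sided prism (a cylinder approximated with 7 flat sides), circumscribed radius ≈ 15 mm, height ≈ 19 mm (dimensions read to the nearest mm from the axis ticks). For the g-code, the solid's height is divided into equal slices at the stated Δz and each level perimeter traced with G1 moves after a G0 lift.

; perimeter-only toolpath
G21 ; units = mm
G90 ; absolute positioning
G28 ; home
; layer 1
G0 Z6.33
G0 X30.00 Y15.00
G1 X24.35 Y26.73
G1 X11.66 Y29.62
G1 X1.49 Y21.51
G1 X1.49 Y8.49
G1 X11.66 Y0.38
G1 X24.35 Y3.27
G1 X30.00 Y15.00
; layer 2
G0 Z12.67
G0 X30.00 Y15.00
G1 X24.35 Y26.73
G1 X11.66 Y29.62
G1 X1.49 Y21.51
G1 X1.49 Y8.49
G1 X11.66 Y0.38
G1 X24.35 Y3.27
G1 X30.00 Y15.00
; layer 3
G0 Z19.00
G0 X30.00 Y15.00
G1 X24.35 Y26.73
G1 X11.66 Y29.62
G1 X1.49 Y21.51
G1 X1.49 Y8.49
G1 X11.66 Y0.38
G1 X24.35 Y3.27
G1 X30.00 Y15.00
M2 ; end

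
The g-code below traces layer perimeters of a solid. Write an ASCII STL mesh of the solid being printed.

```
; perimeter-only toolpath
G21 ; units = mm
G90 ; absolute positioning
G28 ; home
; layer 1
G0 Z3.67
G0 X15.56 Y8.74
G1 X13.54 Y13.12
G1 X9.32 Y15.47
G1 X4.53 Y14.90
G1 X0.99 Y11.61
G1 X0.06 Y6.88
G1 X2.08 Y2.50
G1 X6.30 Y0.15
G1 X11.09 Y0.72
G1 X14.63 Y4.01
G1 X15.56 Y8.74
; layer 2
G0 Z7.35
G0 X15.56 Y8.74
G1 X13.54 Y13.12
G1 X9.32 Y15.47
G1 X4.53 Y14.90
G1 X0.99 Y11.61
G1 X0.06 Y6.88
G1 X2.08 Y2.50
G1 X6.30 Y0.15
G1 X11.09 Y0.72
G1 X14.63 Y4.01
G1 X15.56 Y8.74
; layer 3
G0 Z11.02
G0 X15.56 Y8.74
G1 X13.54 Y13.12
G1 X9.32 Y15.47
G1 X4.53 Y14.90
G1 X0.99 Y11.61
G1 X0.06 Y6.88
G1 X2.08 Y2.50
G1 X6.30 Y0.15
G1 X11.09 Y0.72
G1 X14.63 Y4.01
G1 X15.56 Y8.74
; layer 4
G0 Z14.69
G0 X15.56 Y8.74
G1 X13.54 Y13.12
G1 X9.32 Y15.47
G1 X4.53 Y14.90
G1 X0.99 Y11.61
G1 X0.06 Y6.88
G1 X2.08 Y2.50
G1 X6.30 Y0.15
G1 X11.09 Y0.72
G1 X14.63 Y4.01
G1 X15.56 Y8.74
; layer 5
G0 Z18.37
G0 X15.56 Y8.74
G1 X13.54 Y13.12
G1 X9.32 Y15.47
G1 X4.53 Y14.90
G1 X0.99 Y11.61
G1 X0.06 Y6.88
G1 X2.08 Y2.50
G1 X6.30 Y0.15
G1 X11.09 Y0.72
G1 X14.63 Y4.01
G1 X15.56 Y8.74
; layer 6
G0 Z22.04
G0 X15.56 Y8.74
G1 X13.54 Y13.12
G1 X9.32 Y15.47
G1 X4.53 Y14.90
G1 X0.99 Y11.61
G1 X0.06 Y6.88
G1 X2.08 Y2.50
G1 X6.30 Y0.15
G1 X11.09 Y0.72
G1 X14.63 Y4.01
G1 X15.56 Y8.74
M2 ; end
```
solid part
  facet normal 0.0000 0.0000 -1.0000
    outer loop
      vertex 9.32 15.47 0.00
      vertex 13.54 13.12 0.00
      vertex 15.56 8.74 0.00
    endloop
  endfacet
  facet normal 0.0000 0.0000 -1.0000
    outer loop
      vertex 4.53 14.90 0.00
      vertex 9.32 15.47 0.00
      vertex 15.56 8.74 0.00
    endloop
  endfacet
  facet normal 0.0000 0.0000 -1.0000
    outer loop
      vertex 0.99 11.61 0.00
      vertex 4.53 14.90 0.00
      vertex 15.56 8.74 0.00
    endloop
  endfacet
  facet normal 0.0000 0.0000 -1.0000
    outer loop
      vertex 0.06 6.88 0.00
      vertex 0.99 11.61 0.00
      vertex 15.56 8.74 0.00
    endloop
  endfacet
  facet normal 0.0000 0.0000 -1.0000
    outer loop
      vertex 2.08 2.50 0.00
      vertex 0.06 6.88 0.00
      vertex 15.56 8.74 0.00
    endloop
  endfacet
  facet normal 0.0000 0.0000 -1.0000
    outer loop
      vertex 6.30 0.15 0.00
      vertex 2.08 2.50 0.00
      vertex 15.56 8.74 0.00
    endloop
  endfacet
  facet normal 0.0000 0.0000 -1.0000
    outer loop
      vertex 11.09 0.72 0.00
      vertex 6.30 0.15 0.00
      vertex 15.56 8.74 0.00
    endloop
  endfacet
  facet normal 0.0000 0.0000 -1.0000
    outer loop
      vertex 14.63 4.01 0.00
      vertex 11.09 0.72 0.00
      vertex 15.56 8.74 0.00
    endloop
  endfacet
  facet normal 0.0000 0.0000 1.0000
    outer loop
      vertex 15.56 8.74 22.04
      vertex 13.54 13.12 22.04
      vertex 9.32 15.47 22.04
    endloop
  endfacet
  facet normal 0.0000 0.0000 1.0000
    outer loop
      vertex 15.56 8.74 22.04
      vertex 9.32 15.47 22.04
      vertex 4.53 14.90 22.04
    endloop
  endfacet
  facet normal 0.0000 0.0000 1.0000
    outer loop
      vertex 15.56 8.74 22.04
      vertex 4.53 14.90 22.04
      vertex 0.99 11.61 22.04
    endloop
  endfacet
  facet normal 0.0000 0.0000 1.0000
    outer loop
      vertex 15.56 8.74 22.04
      vertex 0.99 11.61 22.04
      vertex 0.06 6.88 22.04
    endloop
  endfacet
  facet normal 0.0000 0.0000 1.0000
    outer loop
      vertex 15.56 8.74 22.04
      vertex 0.06 6.88 22.04
      vertex 2.08 2.50 22.04
    endloop
  endfacet
  facet normal 0.0000 0.0000 1.0000
    outer loop
      vertex 15.56 8.74 22.04
      vertex 2.08 2.50 22.04
      vertex 6.30 0.15 22.04
    endloop
  endfacet
  facet normal 0.0000 0.0000 1.0000
    outer loop
      vertex 15.56 8.74 22.04
      vertex 6.30 0.15 22.04
      vertex 11.09 0.72 22.04
    endloop
  endfacet
  facet normal 0.0000 0.0000 1.0000
    outer loop
      vertex 15.56 8.74 22.04
      vertex 11.09 0.72 22.04
      vertex 14.63 4.01 22.04
    endloop
  endfacet
  facet normal 0.9081 0.4188 0.0000
    outer loop
      vertex 15.56 8.74 0.00
      vertex 13.54 13.12 0.00
      vertex 13.54 13.12 22.04
    endloop
  endfacet
  facet normal 0.9081 0.4188 0.0000
    outer loop
      vertex 15.56 8.74 0.00
      vertex 13.54 13.12 22.04
      vertex 15.56 8.74 22.04
    endloop
  endfacet
  facet normal 0.4865 0.8737 0.0000
    outer loop
      vertex 13.54 13.12 0.00
      vertex 9.32 15.47 0.00
      vertex 9.32 15.47 22.04
    endloop
  endfacet
  facet normal 0.4865 0.8737 0.0000
    outer loop
      vertex 13.54 13.12 0.00
      vertex 9.32 15.47 22.04
      vertex 13.54 13.12 22.04
    endloop
  endfacet
  facet normal -0.1182 0.9930 0.0000
    outer loop
      vertex 9.32 15.47 0.00
      vertex 4.53 14.90 0.00
      vertex 4.53 14.90 22.04
    endloop
  endfacet
  facet normal -0.1182 0.9930 0.0000
    outer loop
      vertex 9.32 15.47 0.00
      vertex 4.53 14.90 22.04
      vertex 9.32 15.47 22.04
    endloop
  endfacet
  facet normal -0.6808 0.7325 0.0000
    outer loop
      vertex 4.53 14.90 0.00
      vertex 0.99 11.61 0.00
      vertex 0.99 11.61 22.04
    endloop
  endfacet
  facet normal -0.6808 0.7325 0.0000
    outer loop
      vertex 4.53 14.90 0.00
      vertex 0.99 11.61 22.04
      vertex 4.53 14.90 22.04
    endloop
  endfacet
  facet normal -0.9812 0.1929 0.0000
    outer loop
      vertex 0.99 11.61 0.00
      vertex 0.06 6.88 0.00
      vertex 0.06 6.88 22.04
    endloop
  endfacet
  facet normal -0.9812 0.1929 0.0000
    outer loop
      vertex 0.99 11.61 0.00
      vertex 0.06 6.88 22.04
      vertex 0.99 11.61 22.04
    endloop
  endfacet
  facet normal -0.9081 -0.4188 0.0000
    outer loop
      vertex 0.06 6.88 0.00
      vertex 2.08 2.50 0.00
      vertex 2.08 2.50 22.04
    endloop
  endfacet
  facet normal -0.9081 -0.4188 0.0000
    outer loop
      vertex 0.06 6.88 0.00
      vertex 2.08 2.50 22.04
      vertex 0.06 6.88 22.04
    endloop
  endfacet
  facet normal -0.4865 -0.8737 0.0000
    outer loop
      vertex 2.08 2.50 0.00
      vertex 6.30 0.15 0.00
      vertex 6.30 0.15 22.04
    endloop
  endfacet
  facet normal -0.4865 -0.8737 0.0000
    outer loop
      vertex 2.08 2.50 0.00
      vertex 6.30 0.15 22.04
      vertex 2.08 2.50 22.04
    endloop
  endfacet
  facet normal 0.1182 -0.9930 0.0000
    outer loop
      vertex 6.30 0.15 0.00
      vertex 11.09 0.72 0.00
      vertex 11.09 0.72 22.04
    endloop
  endfacet
  facet normal 0.1182 -0.9930 0.0000
    outer loop
      vertex 6.30 0.15 0.00
      vertex 11.09 0.72 22.04
      vertex 6.30 0.15 22.04
    endloop
  endfacet
  facet normal 0.6808 -0.7325 0.0000
    outer loop
      vertex 11.09 0.72 0.00
      vertex 14.63 4.01 0.00
      vertex 14.63 4.01 22.04
    endloop
  endfacet
  facet normal 0.6808 -0.7325 0.0000
    outer loop
      vertex 11.09 0.72 0.00
      vertex 14.63 4.01 22.04
      vertex 11.09 0.72 22.04
    endloop
  endfacet
  facet normal 0.9812 -0.1929 0.0000
    outer loop
      vertex 14.63 4.01 0.00
      vertex 15.56 8.74 0.00
      vertex 15.56 8.74 22.04
    endloop
  endfacet
  facet normal 0.9812 -0.1929 0.0000
    outer loop
      vertex 14.63 4.01 0.00
      vertex 15.56 8.74 22.04
      vertex 14.63 4.01 22.04
    endloop
  endfacet
endsolid part

The G0 Z moves step by Δz≈3.67 mm. Every layer's G1 loop is the same polygon, so the solid is a straight extrusion of it from z=0 to z≈22. Closing with flat bottom and top caps and triangulating gives 36 facets — a regular 10-sided prism (a cylinder approximated with 10 flat sides), circumscribed radius ≈ 7.81 mm, height ≈ 22 mm.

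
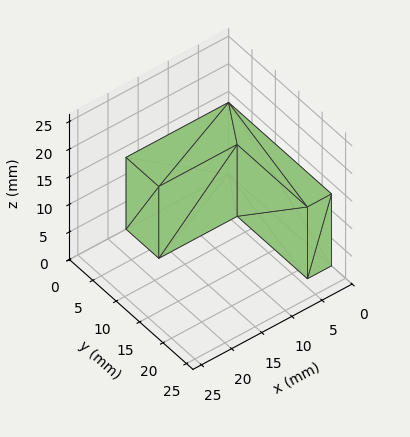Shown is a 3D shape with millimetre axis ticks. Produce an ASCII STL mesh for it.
Reading the render: the shape is an L-shaped prism: outer 17 × 22 mm, arm thicknesses ≈ 7 mm (horizontal) and 4 mm (vertical), extruded 13 mm in z (dimensions read to the nearest mm from the axis ticks). For the STL, each face is triangulated and given an outward normal.

solid part
  facet normal 0.0000 0.0000 -1.0000
    outer loop
      vertex 17.00 7.00 0.00
      vertex 17.00 0.00 0.00
      vertex 0.00 0.00 0.00
    endloop
  endfacet
  facet normal 0.0000 0.0000 -1.0000
    outer loop
      vertex 4.00 7.00 0.00
      vertex 17.00 7.00 0.00
      vertex 0.00 0.00 0.00
    endloop
  endfacet
  facet normal 0.0000 0.0000 -1.0000
    outer loop
      vertex 4.00 22.00 0.00
      vertex 4.00 7.00 0.00
      vertex 0.00 0.00 0.00
    endloop
  endfacet
  facet normal 0.0000 0.0000 -1.0000
    outer loop
      vertex 0.00 22.00 0.00
      vertex 4.00 22.00 0.00
      vertex 0.00 0.00 0.00
    endloop
  endfacet
  facet normal 0.0000 0.0000 1.0000
    outer loop
      vertex 0.00 0.00 13.00
      vertex 17.00 0.00 13.00
      vertex 17.00 7.00 13.00
    endloop
  endfacet
  facet normal 0.0000 0.0000 1.0000
    outer loop
      vertex 0.00 0.00 13.00
      vertex 17.00 7.00 13.00
      vertex 4.00 7.00 13.00
    endloop
  endfacet
  facet normal 0.0000 0.0000 1.0000
    outer loop
      vertex 0.00 0.00 13.00
      vertex 4.00 7.00 13.00
      vertex 4.00 22.00 13.00
    endloop
  endfacet
  facet normal 0.0000 0.0000 1.0000
    outer loop
      vertex 0.00 0.00 13.00
      vertex 4.00 22.00 13.00
      vertex 0.00 22.00 13.00
    endloop
  endfacet
  facet normal 0.0000 -1.0000 0.0000
    outer loop
      vertex 0.00 0.00 0.00
      vertex 17.00 0.00 0.00
      vertex 17.00 0.00 13.00
    endloop
  endfacet
  facet normal 0.0000 -1.0000 0.0000
    outer loop
      vertex 0.00 0.00 0.00
      vertex 17.00 0.00 13.00
      vertex 0.00 0.00 13.00
    endloop
  endfacet
  facet normal 1.0000 0.0000 0.0000
    outer loop
      vertex 17.00 0.00 0.00
      vertex 17.00 7.00 0.00
      vertex 17.00 7.00 13.00
    endloop
  endfacet
  facet normal 1.0000 0.0000 0.0000
    outer loop
      vertex 17.00 0.00 0.00
      vertex 17.00 7.00 13.00
      vertex 17.00 0.00 13.00
    endloop
  endfacet
  facet normal 0.0000 1.0000 0.0000
    outer loop
      vertex 17.00 7.00 0.00
      vertex 4.00 7.00 0.00
      vertex 4.00 7.00 13.00
    endloop
  endfacet
  facet normal 0.0000 1.0000 0.0000
    outer loop
      vertex 17.00 7.00 0.00
      vertex 4.00 7.00 13.00
      vertex 17.00 7.00 13.00
    endloop
  endfacet
  facet normal 1.0000 0.0000 0.0000
    outer loop
      vertex 4.00 7.00 0.00
      vertex 4.00 22.00 0.00
      vertex 4.00 22.00 13.00
    endloop
  endfacet
  facet normal 1.0000 0.0000 0.0000
    outer loop
      vertex 4.00 7.00 0.00
      vertex 4.00 22.00 13.00
      vertex 4.00 7.00 13.00
    endloop
  endfacet
  facet normal 0.0000 1.0000 0.0000
    outer loop
      vertex 4.00 22.00 0.00
      vertex 0.00 22.00 0.00
      vertex 0.00 22.00 13.00
    endloop
  endfacet
  facet normal 0.0000 1.0000 0.0000
    outer loop
      vertex 4.00 22.00 0.00
      vertex 0.00 22.00 13.00
      vertex 4.00 22.00 13.00
    endloop
  endfacet
  facet normal -1.0000 0.0000 0.0000
    outer loop
      vertex 0.00 22.00 0.00
      vertex 0.00 0.00 0.00
      vertex 0.00 0.00 13.00
    endloop
  endfacet
  facet normal -1.0000 0.0000 0.0000
    outer loop
      vertex 0.00 22.00 0.00
      vertex 0.00 0.00 13.00
      vertex 0.00 22.00 13.00
    endloop
  endfacet
endsolid part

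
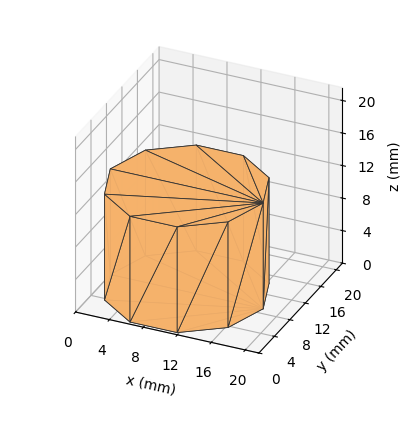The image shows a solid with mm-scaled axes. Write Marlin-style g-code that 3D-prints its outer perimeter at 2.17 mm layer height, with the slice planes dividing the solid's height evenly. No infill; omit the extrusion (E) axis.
Reading the render: the shape is a regular 10-sided prism (a cylinder approximated with 10 flat sides), circumscribed radius ≈ 9 mm, height ≈ 13 mm (dimensions read to the nearest mm from the axis ticks). For the g-code, the solid's height is divided into equal slices at the stated Δz and each level perimeter traced with G1 moves after a G0 lift.

; perimeter-only toolpath
G21 ; units = mm
G90 ; absolute positioning
G28 ; home
; layer 1
G0 Z2.17
G0 X18.00 Y9.00
G1 X16.28 Y14.29
G1 X11.78 Y17.56
G1 X6.22 Y17.56
G1 X1.72 Y14.29
G1 X0.00 Y9.00
G1 X1.72 Y3.71
G1 X6.22 Y0.44
G1 X11.78 Y0.44
G1 X16.28 Y3.71
G1 X18.00 Y9.00
; layer 2
G0 Z4.33
G0 X18.00 Y9.00
G1 X16.28 Y14.29
G1 X11.78 Y17.56
G1 X6.22 Y17.56
G1 X1.72 Y14.29
G1 X0.00 Y9.00
G1 X1.72 Y3.71
G1 X6.22 Y0.44
G1 X11.78 Y0.44
G1 X16.28 Y3.71
G1 X18.00 Y9.00
; layer 3
G0 Z6.50
G0 X18.00 Y9.00
G1 X16.28 Y14.29
G1 X11.78 Y17.56
G1 X6.22 Y17.56
G1 X1.72 Y14.29
G1 X0.00 Y9.00
G1 X1.72 Y3.71
G1 X6.22 Y0.44
G1 X11.78 Y0.44
G1 X16.28 Y3.71
G1 X18.00 Y9.00
; layer 4
G0 Z8.67
G0 X18.00 Y9.00
G1 X16.28 Y14.29
G1 X11.78 Y17.56
G1 X6.22 Y17.56
G1 X1.72 Y14.29
G1 X0.00 Y9.00
G1 X1.72 Y3.71
G1 X6.22 Y0.44
G1 X11.78 Y0.44
G1 X16.28 Y3.71
G1 X18.00 Y9.00
; layer 5
G0 Z10.83
G0 X18.00 Y9.00
G1 X16.28 Y14.29
G1 X11.78 Y17.56
G1 X6.22 Y17.56
G1 X1.72 Y14.29
G1 X0.00 Y9.00
G1 X1.72 Y3.71
G1 X6.22 Y0.44
G1 X11.78 Y0.44
G1 X16.28 Y3.71
G1 X18.00 Y9.00
; layer 6
G0 Z13.00
G0 X18.00 Y9.00
G1 X16.28 Y14.29
G1 X11.78 Y17.56
G1 X6.22 Y17.56
G1 X1.72 Y14.29
G1 X0.00 Y9.00
G1 X1.72 Y3.71
G1 X6.22 Y0.44
G1 X11.78 Y0.44
G1 X16.28 Y3.71
G1 X18.00 Y9.00
M2 ; end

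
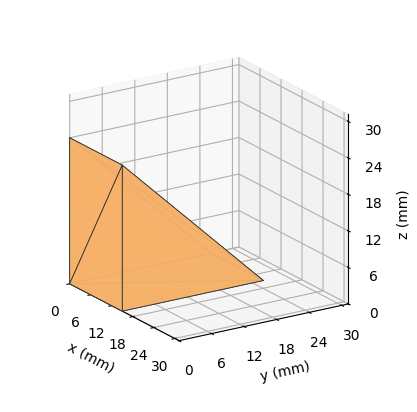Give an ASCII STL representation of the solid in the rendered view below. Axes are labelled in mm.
Reading the render: the shape is a wedge (ramp): 15 × 26 mm base, rising to 24 mm along the y=0 edge and sloping linearly to z=0 at y=26 (dimensions read to the nearest mm from the axis ticks). For the STL, each face is triangulated and given an outward normal.

solid part
  facet normal 0.0000 0.0000 -1.0000
    outer loop
      vertex 15.000 26.000 0.000
      vertex 15.000 0.000 0.000
      vertex 0.000 0.000 0.000
    endloop
  endfacet
  facet normal 0.0000 0.0000 -1.0000
    outer loop
      vertex 0.000 26.000 0.000
      vertex 15.000 26.000 0.000
      vertex 0.000 0.000 0.000
    endloop
  endfacet
  facet normal 0.0000 -1.0000 0.0000
    outer loop
      vertex 0.000 0.000 0.000
      vertex 15.000 0.000 0.000
      vertex 15.000 0.000 24.000
    endloop
  endfacet
  facet normal 0.0000 -1.0000 0.0000
    outer loop
      vertex 0.000 0.000 0.000
      vertex 15.000 0.000 24.000
      vertex 0.000 0.000 24.000
    endloop
  endfacet
  facet normal 0.0000 0.6783 0.7348
    outer loop
      vertex 0.000 0.000 24.000
      vertex 15.000 0.000 24.000
      vertex 15.000 26.000 0.000
    endloop
  endfacet
  facet normal 0.0000 0.6783 0.7348
    outer loop
      vertex 0.000 0.000 24.000
      vertex 15.000 26.000 0.000
      vertex 0.000 26.000 0.000
    endloop
  endfacet
  facet normal -1.0000 0.0000 0.0000
    outer loop
      vertex 0.000 0.000 24.000
      vertex 0.000 26.000 0.000
      vertex 0.000 0.000 0.000
    endloop
  endfacet
  facet normal 1.0000 0.0000 0.0000
    outer loop
      vertex 15.000 0.000 0.000
      vertex 15.000 26.000 0.000
      vertex 15.000 0.000 24.000
    endloop
  endfacet
endsolid part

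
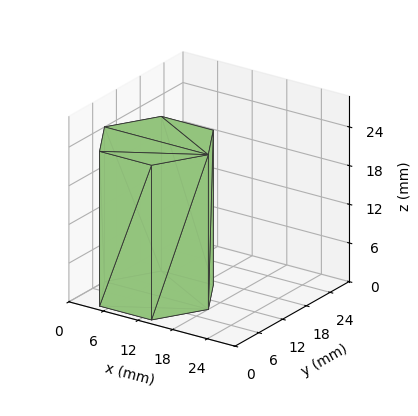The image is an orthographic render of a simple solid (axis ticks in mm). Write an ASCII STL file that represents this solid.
Reading the render: the shape is a regular 6-sided prism (a cylinder approximated with 6 flat sides), circumscribed radius ≈ 9 mm, height ≈ 24 mm (dimensions read to the nearest mm from the axis ticks). For the STL, each face is triangulated and given an outward normal.

solid part
  facet normal 0.0000 0.0000 -1.0000
    outer loop
      vertex 4.5 16.8 0.0
      vertex 13.5 16.8 0.0
      vertex 18.0 9.0 0.0
    endloop
  endfacet
  facet normal 0.0000 0.0000 -1.0000
    outer loop
      vertex 0.0 9.0 0.0
      vertex 4.5 16.8 0.0
      vertex 18.0 9.0 0.0
    endloop
  endfacet
  facet normal 0.0000 0.0000 -1.0000
    outer loop
      vertex 4.5 1.2 0.0
      vertex 0.0 9.0 0.0
      vertex 18.0 9.0 0.0
    endloop
  endfacet
  facet normal 0.0000 0.0000 -1.0000
    outer loop
      vertex 13.5 1.2 0.0
      vertex 4.5 1.2 0.0
      vertex 18.0 9.0 0.0
    endloop
  endfacet
  facet normal 0.0000 0.0000 1.0000
    outer loop
      vertex 18.0 9.0 24.0
      vertex 13.5 16.8 24.0
      vertex 4.5 16.8 24.0
    endloop
  endfacet
  facet normal 0.0000 0.0000 1.0000
    outer loop
      vertex 18.0 9.0 24.0
      vertex 4.5 16.8 24.0
      vertex 0.0 9.0 24.0
    endloop
  endfacet
  facet normal 0.0000 0.0000 1.0000
    outer loop
      vertex 18.0 9.0 24.0
      vertex 0.0 9.0 24.0
      vertex 4.5 1.2 24.0
    endloop
  endfacet
  facet normal 0.0000 0.0000 1.0000
    outer loop
      vertex 18.0 9.0 24.0
      vertex 4.5 1.2 24.0
      vertex 13.5 1.2 24.0
    endloop
  endfacet
  facet normal 0.8662 0.4997 0.0000
    outer loop
      vertex 18.0 9.0 0.0
      vertex 13.5 16.8 0.0
      vertex 13.5 16.8 24.0
    endloop
  endfacet
  facet normal 0.8662 0.4997 0.0000
    outer loop
      vertex 18.0 9.0 0.0
      vertex 13.5 16.8 24.0
      vertex 18.0 9.0 24.0
    endloop
  endfacet
  facet normal 0.0000 1.0000 0.0000
    outer loop
      vertex 13.5 16.8 0.0
      vertex 4.5 16.8 0.0
      vertex 4.5 16.8 24.0
    endloop
  endfacet
  facet normal 0.0000 1.0000 0.0000
    outer loop
      vertex 13.5 16.8 0.0
      vertex 4.5 16.8 24.0
      vertex 13.5 16.8 24.0
    endloop
  endfacet
  facet normal -0.8662 0.4997 0.0000
    outer loop
      vertex 4.5 16.8 0.0
      vertex 0.0 9.0 0.0
      vertex 0.0 9.0 24.0
    endloop
  endfacet
  facet normal -0.8662 0.4997 0.0000
    outer loop
      vertex 4.5 16.8 0.0
      vertex 0.0 9.0 24.0
      vertex 4.5 16.8 24.0
    endloop
  endfacet
  facet normal -0.8662 -0.4997 0.0000
    outer loop
      vertex 0.0 9.0 0.0
      vertex 4.5 1.2 0.0
      vertex 4.5 1.2 24.0
    endloop
  endfacet
  facet normal -0.8662 -0.4997 0.0000
    outer loop
      vertex 0.0 9.0 0.0
      vertex 4.5 1.2 24.0
      vertex 0.0 9.0 24.0
    endloop
  endfacet
  facet normal 0.0000 -1.0000 0.0000
    outer loop
      vertex 4.5 1.2 0.0
      vertex 13.5 1.2 0.0
      vertex 13.5 1.2 24.0
    endloop
  endfacet
  facet normal 0.0000 -1.0000 0.0000
    outer loop
      vertex 4.5 1.2 0.0
      vertex 13.5 1.2 24.0
      vertex 4.5 1.2 24.0
    endloop
  endfacet
  facet normal 0.8662 -0.4997 0.0000
    outer loop
      vertex 13.5 1.2 0.0
      vertex 18.0 9.0 0.0
      vertex 18.0 9.0 24.0
    endloop
  endfacet
  facet normal 0.8662 -0.4997 0.0000
    outer loop
      vertex 13.5 1.2 0.0
      vertex 18.0 9.0 24.0
      vertex 13.5 1.2 24.0
    endloop
  endfacet
endsolid part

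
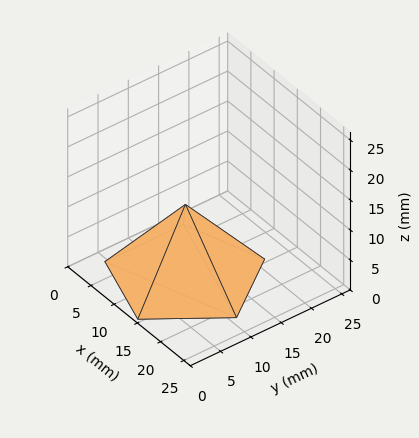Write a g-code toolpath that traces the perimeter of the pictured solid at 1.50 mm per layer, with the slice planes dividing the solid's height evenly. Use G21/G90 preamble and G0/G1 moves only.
Reading the render: the shape is a regular 5-sided pyramid, base circumscribed radius ≈ 11 mm, apex at z ≈ 12 mm (dimensions read to the nearest mm from the axis ticks). For the g-code, the solid's height is divided into equal slices at the stated Δz and each level perimeter traced with G1 moves after a G0 lift.

; perimeter-only toolpath
G21 ; units = mm
G90 ; absolute positioning
G28 ; home
; layer 1
G0 Z1.50
G0 X20.62 Y11.00
G1 X13.97 Y20.15
G1 X3.21 Y16.66
G1 X3.21 Y5.34
G1 X13.97 Y1.85
G1 X20.62 Y11.00
; layer 2
G0 Z3.00
G0 X19.25 Y11.00
G1 X13.55 Y18.84
G1 X4.33 Y15.85
G1 X4.33 Y6.15
G1 X13.55 Y3.16
G1 X19.25 Y11.00
; layer 3
G0 Z4.50
G0 X17.88 Y11.00
G1 X13.12 Y17.54
G1 X5.44 Y15.04
G1 X5.44 Y6.96
G1 X13.12 Y4.46
G1 X17.88 Y11.00
; layer 4
G0 Z6.00
G0 X16.50 Y11.00
G1 X12.70 Y16.23
G1 X6.55 Y14.23
G1 X6.55 Y7.77
G1 X12.70 Y5.77
G1 X16.50 Y11.00
; layer 5
G0 Z7.50
G0 X15.12 Y11.00
G1 X12.28 Y14.92
G1 X7.66 Y13.43
G1 X7.66 Y8.57
G1 X12.28 Y7.08
G1 X15.12 Y11.00
; layer 6
G0 Z9.00
G0 X13.75 Y11.00
G1 X11.85 Y13.62
G1 X8.78 Y12.62
G1 X8.78 Y9.38
G1 X11.85 Y8.38
G1 X13.75 Y11.00
; layer 7
G0 Z10.50
G0 X12.38 Y11.00
G1 X11.43 Y12.31
G1 X9.89 Y11.81
G1 X9.89 Y10.19
G1 X11.43 Y9.69
G1 X12.38 Y11.00
M2 ; end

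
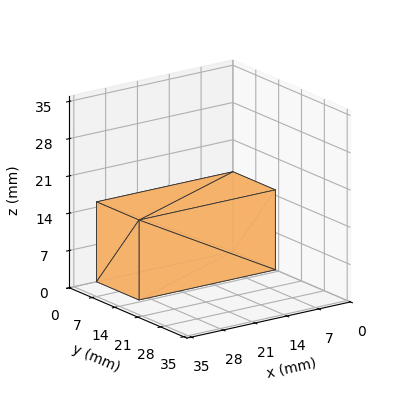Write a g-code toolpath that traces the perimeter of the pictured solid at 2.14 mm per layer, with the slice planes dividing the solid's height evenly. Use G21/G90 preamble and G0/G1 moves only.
Reading the render: the shape is a rectangular box, roughly 30 × 13 mm footprint and 15 mm tall (dimensions read to the nearest mm from the axis ticks). For the g-code, the solid's height is divided into equal slices at the stated Δz and each level perimeter traced with G1 moves after a G0 lift.

; perimeter-only toolpath
G21 ; units = mm
G90 ; absolute positioning
G28 ; home
; layer 1
G0 Z2.14
G0 X0.00 Y0.00
G1 X30.00 Y0.00
G1 X30.00 Y13.00
G1 X0.00 Y13.00
G1 X0.00 Y0.00
; layer 2
G0 Z4.29
G0 X0.00 Y0.00
G1 X30.00 Y0.00
G1 X30.00 Y13.00
G1 X0.00 Y13.00
G1 X0.00 Y0.00
; layer 3
G0 Z6.43
G0 X0.00 Y0.00
G1 X30.00 Y0.00
G1 X30.00 Y13.00
G1 X0.00 Y13.00
G1 X0.00 Y0.00
; layer 4
G0 Z8.57
G0 X0.00 Y0.00
G1 X30.00 Y0.00
G1 X30.00 Y13.00
G1 X0.00 Y13.00
G1 X0.00 Y0.00
; layer 5
G0 Z10.71
G0 X0.00 Y0.00
G1 X30.00 Y0.00
G1 X30.00 Y13.00
G1 X0.00 Y13.00
G1 X0.00 Y0.00
; layer 6
G0 Z12.86
G0 X0.00 Y0.00
G1 X30.00 Y0.00
G1 X30.00 Y13.00
G1 X0.00 Y13.00
G1 X0.00 Y0.00
; layer 7
G0 Z15.00
G0 X0.00 Y0.00
G1 X30.00 Y0.00
G1 X30.00 Y13.00
G1 X0.00 Y13.00
G1 X0.00 Y0.00
M2 ; end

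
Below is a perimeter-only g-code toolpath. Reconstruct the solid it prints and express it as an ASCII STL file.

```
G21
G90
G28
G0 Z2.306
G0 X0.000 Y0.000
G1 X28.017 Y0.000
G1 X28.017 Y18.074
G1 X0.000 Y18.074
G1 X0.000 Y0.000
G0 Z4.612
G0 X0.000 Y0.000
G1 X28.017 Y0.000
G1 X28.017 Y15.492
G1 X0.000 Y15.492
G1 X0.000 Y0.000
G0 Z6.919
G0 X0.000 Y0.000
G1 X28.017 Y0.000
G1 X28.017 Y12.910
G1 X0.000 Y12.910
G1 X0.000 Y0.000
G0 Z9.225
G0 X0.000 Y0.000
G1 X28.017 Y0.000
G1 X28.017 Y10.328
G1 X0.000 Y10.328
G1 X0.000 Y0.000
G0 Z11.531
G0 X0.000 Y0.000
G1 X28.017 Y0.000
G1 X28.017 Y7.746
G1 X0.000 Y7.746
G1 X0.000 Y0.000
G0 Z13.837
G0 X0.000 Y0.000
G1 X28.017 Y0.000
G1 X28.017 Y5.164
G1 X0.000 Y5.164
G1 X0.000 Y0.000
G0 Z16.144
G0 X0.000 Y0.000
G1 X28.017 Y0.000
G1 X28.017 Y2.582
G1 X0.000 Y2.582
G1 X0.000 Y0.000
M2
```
solid part
  facet normal 0.0000 0.0000 -1.0000
    outer loop
      vertex 28.017 20.656 0.000
      vertex 28.017 0.000 0.000
      vertex 0.000 0.000 0.000
    endloop
  endfacet
  facet normal 0.0000 0.0000 -1.0000
    outer loop
      vertex 0.000 20.656 0.000
      vertex 28.017 20.656 0.000
      vertex 0.000 0.000 0.000
    endloop
  endfacet
  facet normal 0.0000 -1.0000 0.0000
    outer loop
      vertex 0.000 0.000 0.000
      vertex 28.017 0.000 0.000
      vertex 28.017 0.000 18.450
    endloop
  endfacet
  facet normal 0.0000 -1.0000 0.0000
    outer loop
      vertex 0.000 0.000 0.000
      vertex 28.017 0.000 18.450
      vertex 0.000 0.000 18.450
    endloop
  endfacet
  facet normal 0.0000 0.6662 0.7458
    outer loop
      vertex 0.000 0.000 18.450
      vertex 28.017 0.000 18.450
      vertex 28.017 20.656 0.000
    endloop
  endfacet
  facet normal 0.0000 0.6662 0.7458
    outer loop
      vertex 0.000 0.000 18.450
      vertex 28.017 20.656 0.000
      vertex 0.000 20.656 0.000
    endloop
  endfacet
  facet normal -1.0000 0.0000 0.0000
    outer loop
      vertex 0.000 0.000 18.450
      vertex 0.000 20.656 0.000
      vertex 0.000 0.000 0.000
    endloop
  endfacet
  facet normal 1.0000 0.0000 0.0000
    outer loop
      vertex 28.017 0.000 0.000
      vertex 28.017 20.656 0.000
      vertex 28.017 0.000 18.450
    endloop
  endfacet
endsolid part

The G0 Z moves step by Δz≈2.306 mm. The G1 loops shrink linearly with z, so the solid tapers from its base footprint up to z≈18.4. Closing with a flat bottom cap and the tapered top and triangulating gives 8 facets — a wedge (ramp): 28 × 20.7 mm base, rising to 18.4 mm along the y=0 edge and sloping linearly to z=0 at y=20.7.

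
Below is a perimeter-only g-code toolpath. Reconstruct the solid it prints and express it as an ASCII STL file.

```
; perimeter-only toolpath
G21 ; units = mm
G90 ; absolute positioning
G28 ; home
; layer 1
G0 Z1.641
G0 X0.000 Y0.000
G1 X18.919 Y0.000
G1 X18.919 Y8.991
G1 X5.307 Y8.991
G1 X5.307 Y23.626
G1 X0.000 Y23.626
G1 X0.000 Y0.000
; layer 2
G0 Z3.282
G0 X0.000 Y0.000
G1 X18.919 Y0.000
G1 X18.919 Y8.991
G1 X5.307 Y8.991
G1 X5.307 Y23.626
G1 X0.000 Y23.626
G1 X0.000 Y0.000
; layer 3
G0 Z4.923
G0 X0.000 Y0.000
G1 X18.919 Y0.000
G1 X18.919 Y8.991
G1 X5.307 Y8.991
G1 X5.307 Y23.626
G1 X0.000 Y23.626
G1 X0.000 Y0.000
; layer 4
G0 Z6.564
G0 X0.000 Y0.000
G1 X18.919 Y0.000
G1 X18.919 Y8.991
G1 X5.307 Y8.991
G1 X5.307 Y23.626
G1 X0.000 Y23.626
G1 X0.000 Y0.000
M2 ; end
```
solid part
  facet normal 0.0000 0.0000 -1.0000
    outer loop
      vertex 18.919 8.991 0.000
      vertex 18.919 0.000 0.000
      vertex 0.000 0.000 0.000
    endloop
  endfacet
  facet normal 0.0000 0.0000 -1.0000
    outer loop
      vertex 5.307 8.991 0.000
      vertex 18.919 8.991 0.000
      vertex 0.000 0.000 0.000
    endloop
  endfacet
  facet normal 0.0000 0.0000 -1.0000
    outer loop
      vertex 5.307 23.626 0.000
      vertex 5.307 8.991 0.000
      vertex 0.000 0.000 0.000
    endloop
  endfacet
  facet normal 0.0000 0.0000 -1.0000
    outer loop
      vertex 0.000 23.626 0.000
      vertex 5.307 23.626 0.000
      vertex 0.000 0.000 0.000
    endloop
  endfacet
  facet normal 0.0000 0.0000 1.0000
    outer loop
      vertex 0.000 0.000 6.564
      vertex 18.919 0.000 6.564
      vertex 18.919 8.991 6.564
    endloop
  endfacet
  facet normal 0.0000 0.0000 1.0000
    outer loop
      vertex 0.000 0.000 6.564
      vertex 18.919 8.991 6.564
      vertex 5.307 8.991 6.564
    endloop
  endfacet
  facet normal 0.0000 0.0000 1.0000
    outer loop
      vertex 0.000 0.000 6.564
      vertex 5.307 8.991 6.564
      vertex 5.307 23.626 6.564
    endloop
  endfacet
  facet normal 0.0000 0.0000 1.0000
    outer loop
      vertex 0.000 0.000 6.564
      vertex 5.307 23.626 6.564
      vertex 0.000 23.626 6.564
    endloop
  endfacet
  facet normal 0.0000 -1.0000 0.0000
    outer loop
      vertex 0.000 0.000 0.000
      vertex 18.919 0.000 0.000
      vertex 18.919 0.000 6.564
    endloop
  endfacet
  facet normal 0.0000 -1.0000 0.0000
    outer loop
      vertex 0.000 0.000 0.000
      vertex 18.919 0.000 6.564
      vertex 0.000 0.000 6.564
    endloop
  endfacet
  facet normal 1.0000 0.0000 0.0000
    outer loop
      vertex 18.919 0.000 0.000
      vertex 18.919 8.991 0.000
      vertex 18.919 8.991 6.564
    endloop
  endfacet
  facet normal 1.0000 0.0000 0.0000
    outer loop
      vertex 18.919 0.000 0.000
      vertex 18.919 8.991 6.564
      vertex 18.919 0.000 6.564
    endloop
  endfacet
  facet normal 0.0000 1.0000 0.0000
    outer loop
      vertex 18.919 8.991 0.000
      vertex 5.307 8.991 0.000
      vertex 5.307 8.991 6.564
    endloop
  endfacet
  facet normal 0.0000 1.0000 0.0000
    outer loop
      vertex 18.919 8.991 0.000
      vertex 5.307 8.991 6.564
      vertex 18.919 8.991 6.564
    endloop
  endfacet
  facet normal 1.0000 0.0000 0.0000
    outer loop
      vertex 5.307 8.991 0.000
      vertex 5.307 23.626 0.000
      vertex 5.307 23.626 6.564
    endloop
  endfacet
  facet normal 1.0000 0.0000 0.0000
    outer loop
      vertex 5.307 8.991 0.000
      vertex 5.307 23.626 6.564
      vertex 5.307 8.991 6.564
    endloop
  endfacet
  facet normal 0.0000 1.0000 0.0000
    outer loop
      vertex 5.307 23.626 0.000
      vertex 0.000 23.626 0.000
      vertex 0.000 23.626 6.564
    endloop
  endfacet
  facet normal 0.0000 1.0000 0.0000
    outer loop
      vertex 5.307 23.626 0.000
      vertex 0.000 23.626 6.564
      vertex 5.307 23.626 6.564
    endloop
  endfacet
  facet normal -1.0000 0.0000 0.0000
    outer loop
      vertex 0.000 23.626 0.000
      vertex 0.000 0.000 0.000
      vertex 0.000 0.000 6.564
    endloop
  endfacet
  facet normal -1.0000 0.0000 0.0000
    outer loop
      vertex 0.000 23.626 0.000
      vertex 0.000 0.000 6.564
      vertex 0.000 23.626 6.564
    endloop
  endfacet
endsolid part

The G0 Z moves step by Δz≈1.641 mm. Every layer's G1 loop is the same polygon, so the solid is a straight extrusion of it from z=0 to z≈6.56. Closing with flat bottom and top caps and triangulating gives 20 facets — an L-shaped prism: outer 18.9 × 23.6 mm, arm thicknesses ≈ 8.99 mm (horizontal) and 5.31 mm (vertical), extruded 6.56 mm in z.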